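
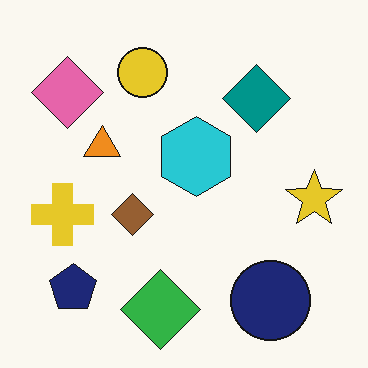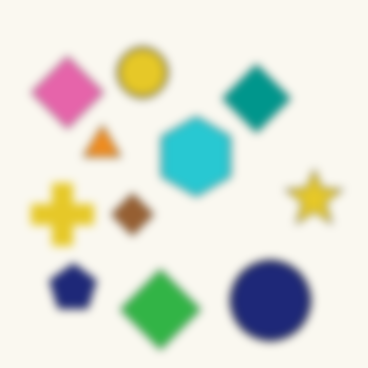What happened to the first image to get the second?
This is the original image moderately blurred.

Shape edges and outlines are uniformly softened across the whole image.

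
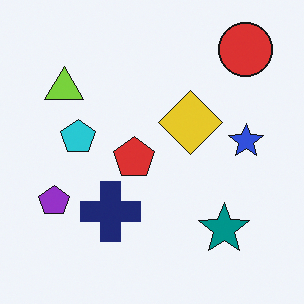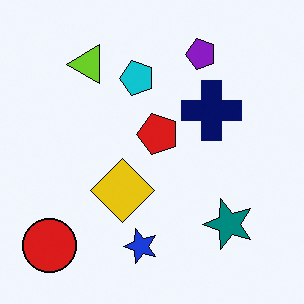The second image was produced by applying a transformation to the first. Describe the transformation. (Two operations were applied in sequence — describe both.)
The second image is the first transposed (reflected across the top-left ↔ bottom-right diagonal), then given slightly increased contrast.

Shapes have swapped their row and column positions — what was in the top-right is now in the bottom-left — a diagonal reflection. Tones are pushed away from mid-grey across the whole image — a global contrast change.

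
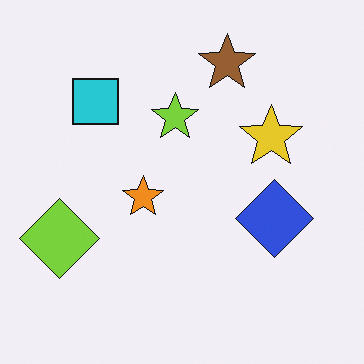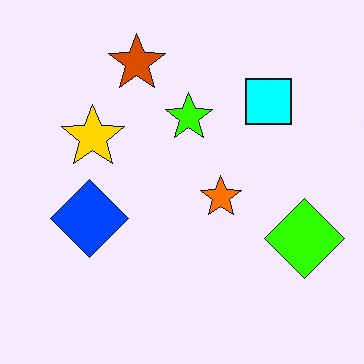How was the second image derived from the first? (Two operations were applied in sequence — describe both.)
It was made much more vivid (saturation change), then flipped horizontally (left ↔ right).

All colors are more vivid — a global saturation change. The lime diamond is in the left of the first image and the right of the second — shapes on opposite sides of the vertical midline have swapped in a mirror flip.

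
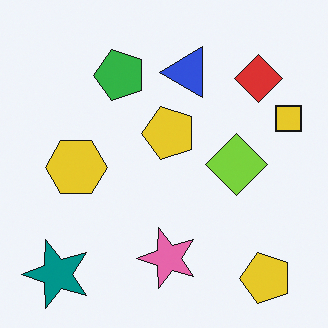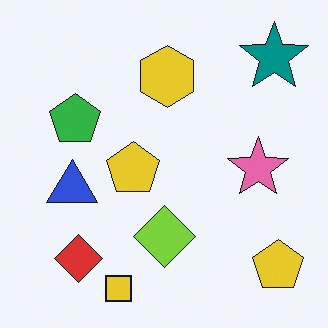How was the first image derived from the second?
The first image is the second transposed (reflected across the top-left ↔ bottom-right diagonal).

Shapes have swapped their row and column positions — what was in the top-right is now in the bottom-left — a diagonal reflection.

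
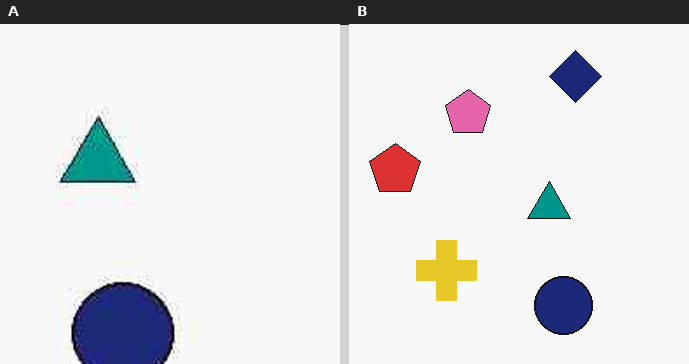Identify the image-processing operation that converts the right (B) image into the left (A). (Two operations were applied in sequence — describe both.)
The transformation is: JPEG-compressed with visible artifacts, then cropped to a noticeably smaller region and rescaled.

Blocky 8×8 compression artifacts appear around shape edges and the flat background shows ringing — characteristic JPEG degradation. The visible shapes are larger and the field of view is narrower; shapes near the original edges may be partly or wholly outside the frame — a crop-and-rescale.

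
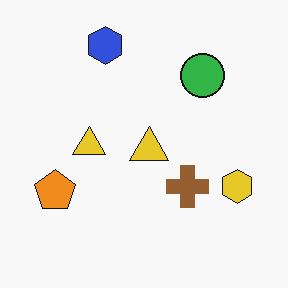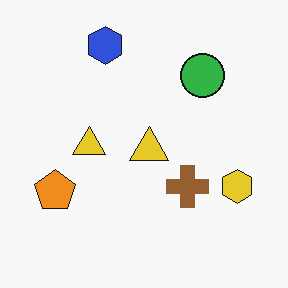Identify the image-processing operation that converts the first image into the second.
The transformation is: JPEG-compressed with visible artifacts.

Blocky 8×8 compression artifacts appear around shape edges and the flat background shows ringing — characteristic JPEG degradation.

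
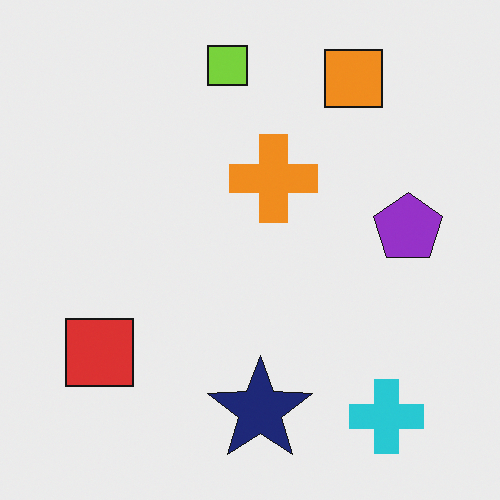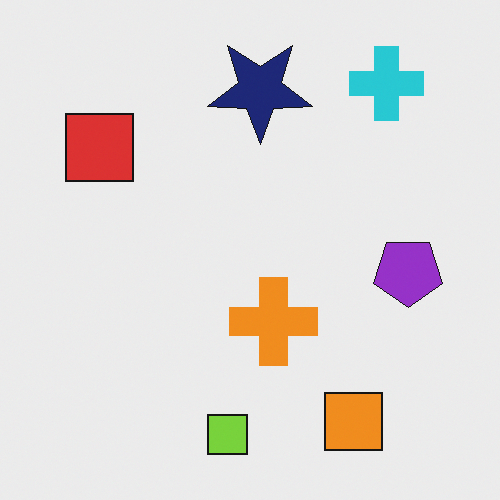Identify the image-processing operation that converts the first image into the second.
The second image is the first flipped vertically (top ↔ bottom).

The lime square is in the top of the first image and the bottom of the second — shapes on opposite sides of the horizontal midline have swapped in a mirror flip.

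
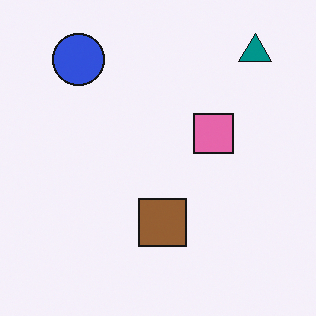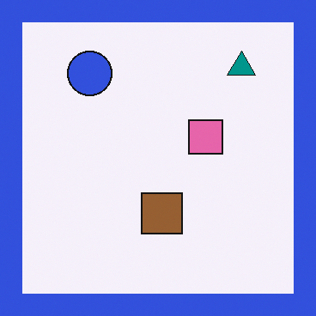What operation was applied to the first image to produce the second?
The image was framed with a blue border.

A solid blue frame runs around the edge of the second image, with the content slightly shrunk inside it.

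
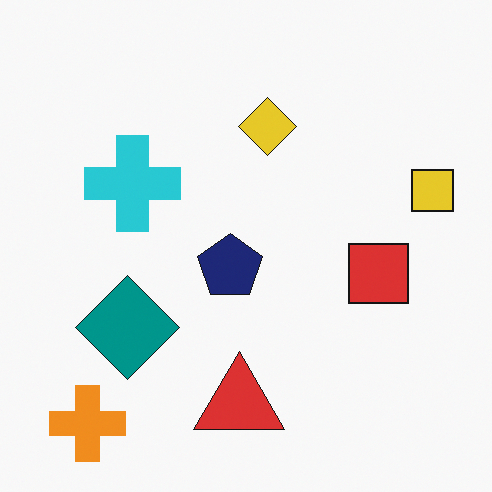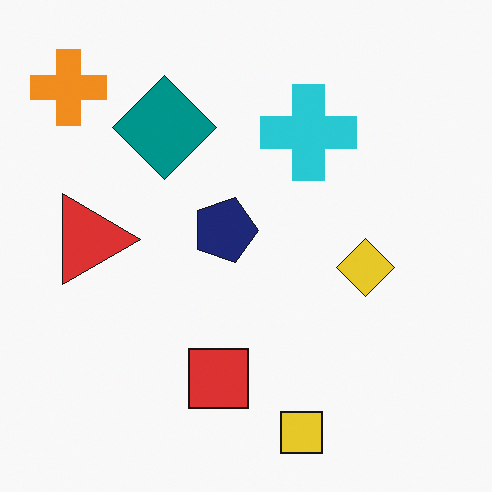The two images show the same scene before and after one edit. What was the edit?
It was rotated 90° clockwise.

The orange cross sits in the bottom-left of the first image and the top-left of the second — consistent with a whole-image 90° clockwise rotation.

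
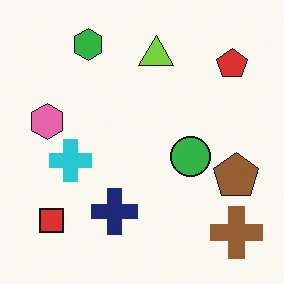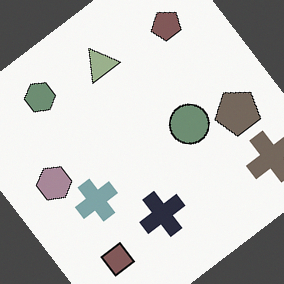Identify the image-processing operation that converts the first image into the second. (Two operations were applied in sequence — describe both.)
Rotated counter-clockwise by a large amount — several tens of degrees, then made much more muted (saturation change).

Every shape is tilted by the same angle and the image corners show triangular fill wedges — a whole-image rotation by a non-right angle. All colors are more muted and greyish — a global saturation change.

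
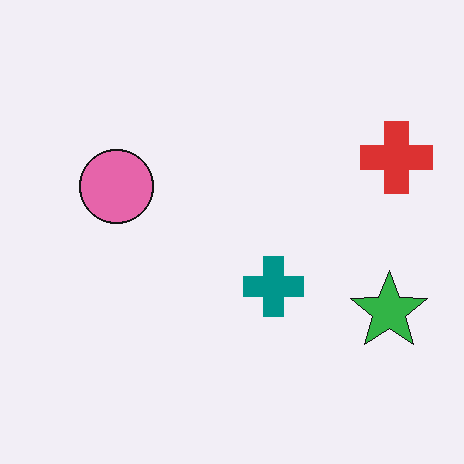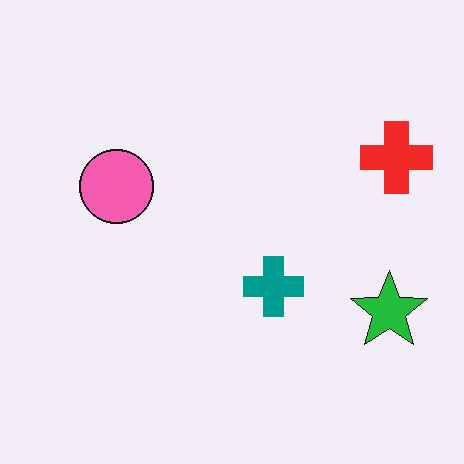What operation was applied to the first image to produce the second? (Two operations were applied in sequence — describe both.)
Slightly oversaturated, then given moderate JPEG compression.

All colors are more vivid — a global saturation change. Blocky 8×8 compression artifacts appear around shape edges and the flat background shows ringing — characteristic JPEG degradation.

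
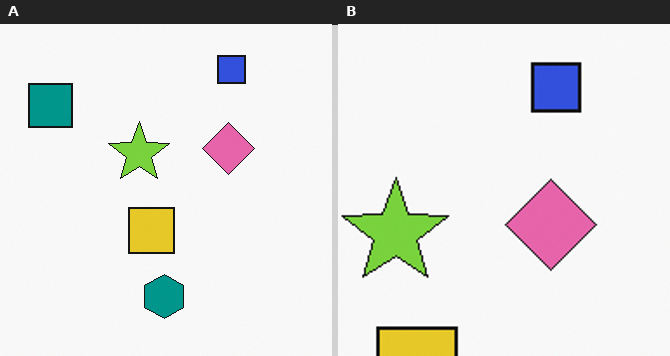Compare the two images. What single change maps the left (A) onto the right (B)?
The right (B) image is the left (A) cropped tightly and scaled back up.

The visible shapes are larger and the field of view is narrower; shapes near the original edges may be partly or wholly outside the frame — a crop-and-rescale.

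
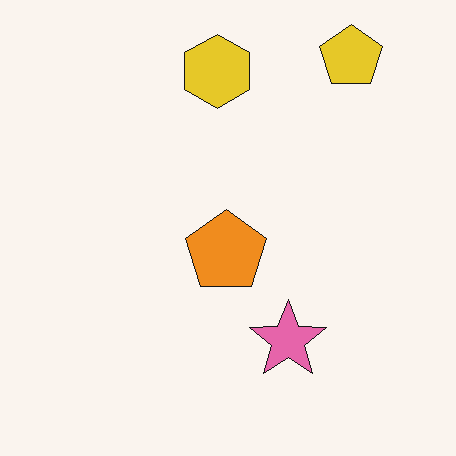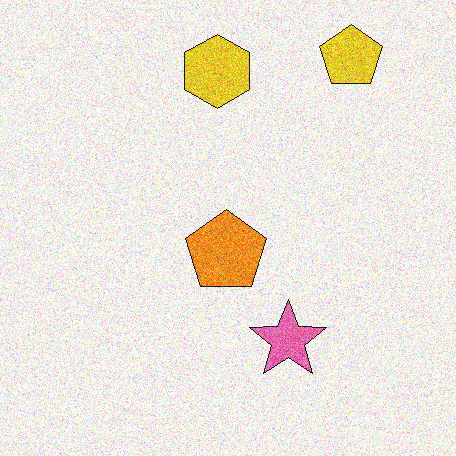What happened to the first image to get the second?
Degraded with heavy additive noise.

Random speckle covers the whole image, including the flat background.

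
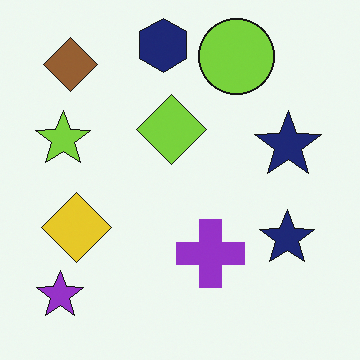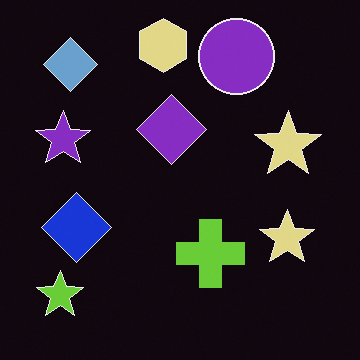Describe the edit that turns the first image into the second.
Color-inverted (negative).

The light background has become dark and every shape's color is its complement — a photographic negative.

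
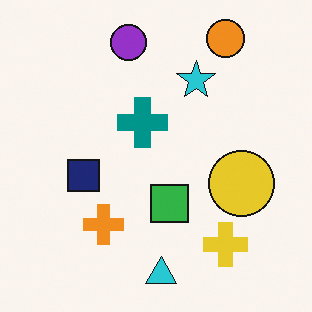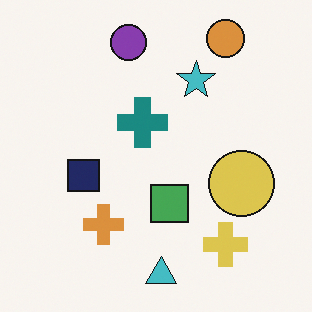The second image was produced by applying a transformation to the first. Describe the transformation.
This is the original image slightly desaturated.

All colors are more muted and greyish — a global saturation change.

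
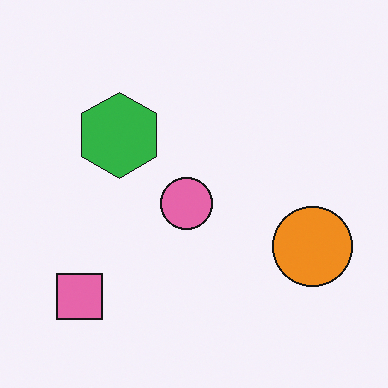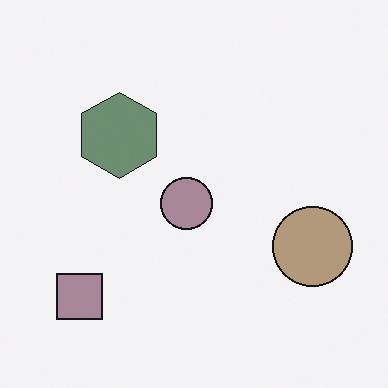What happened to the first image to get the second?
It was heavily desaturated.

All colors are more muted and greyish — a global saturation change.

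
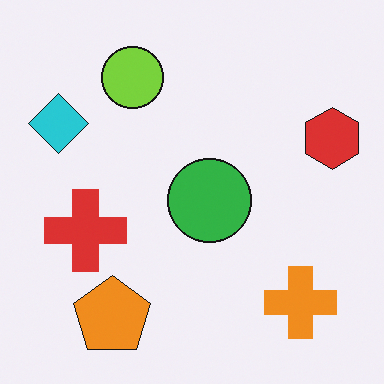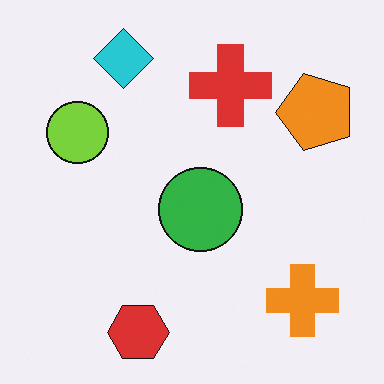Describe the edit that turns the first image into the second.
The second image is the first transposed (reflected across the top-left ↔ bottom-right diagonal).

Shapes have swapped their row and column positions — what was in the top-right is now in the bottom-left — a diagonal reflection.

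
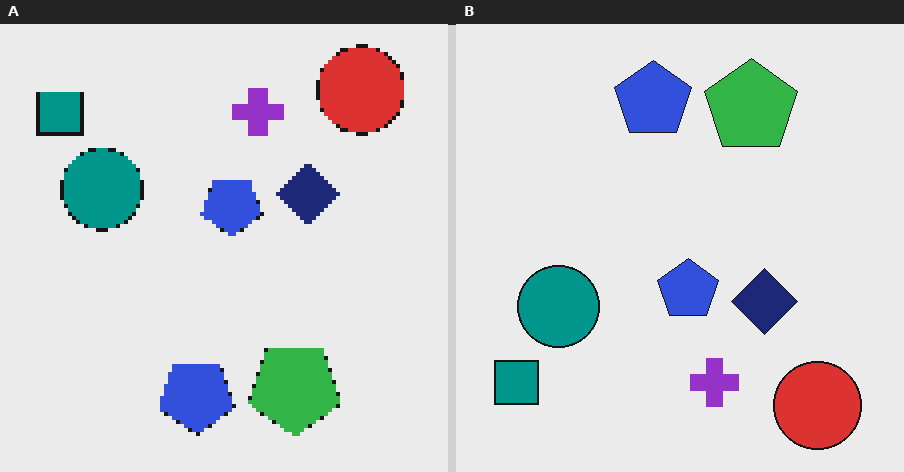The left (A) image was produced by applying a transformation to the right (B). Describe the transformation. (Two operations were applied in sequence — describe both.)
The image was flipped vertically (top ↔ bottom), then mildly pixelated.

The red circle is in the bottom-right of the right (B) image and the top-right of the left (A) — shapes on opposite sides of the horizontal midline have swapped in a mirror flip. Shapes are reduced to large square blocks; fine edges and outlines are lost — a downscale-then-upscale (mosaic) effect.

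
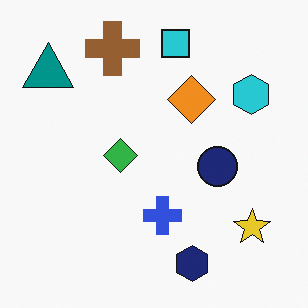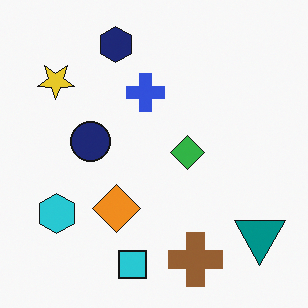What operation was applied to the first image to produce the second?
Rotated 180°.

The teal triangle sits in the top-left of the first image and the bottom-right of the second — consistent with a whole-image 180° rotation.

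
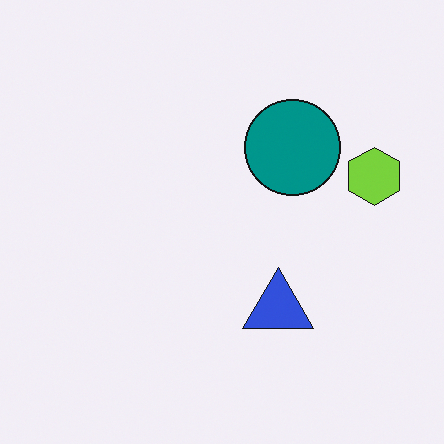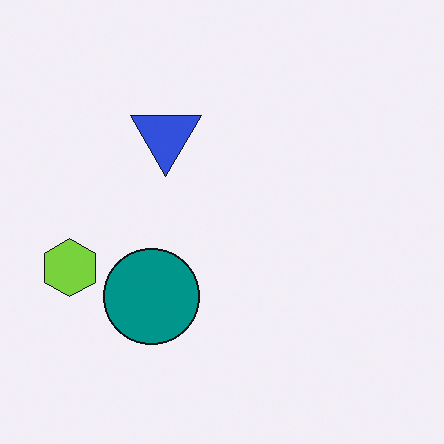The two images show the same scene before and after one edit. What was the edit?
It was rotated 180°.

The lime hexagon sits in the right of the first image and the left of the second — consistent with a whole-image 180° rotation.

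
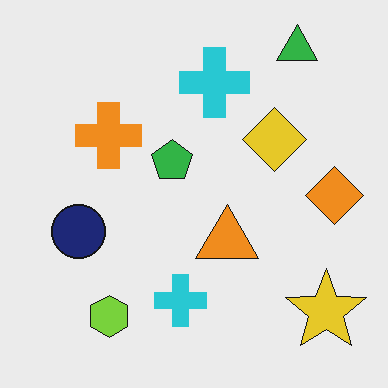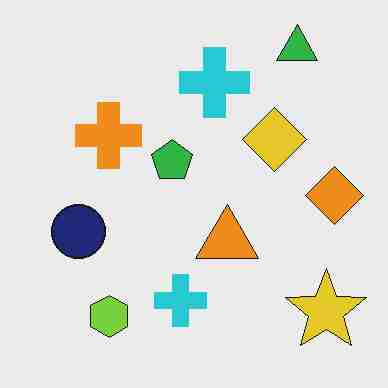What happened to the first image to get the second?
Heavily JPEG-compressed with obvious blocking artifacts.

Blocky 8×8 compression artifacts appear around shape edges and the flat background shows ringing — characteristic JPEG degradation.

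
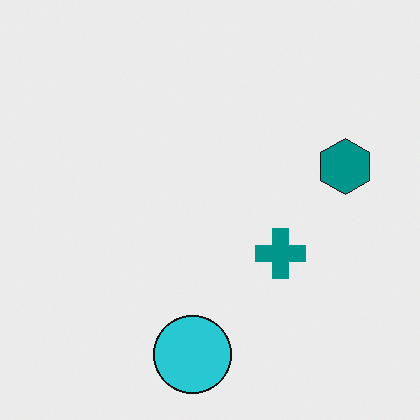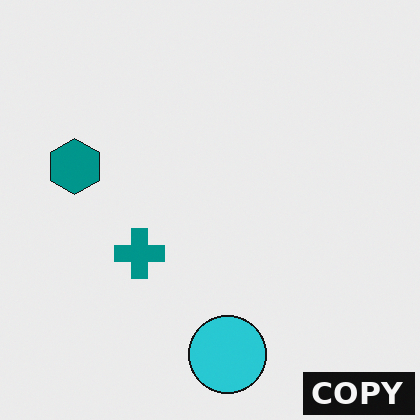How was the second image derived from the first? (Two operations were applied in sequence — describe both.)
It was flipped horizontally (left ↔ right), then watermarked with the text "COPY" in the lower-right corner.

The teal hexagon is in the right of the first image and the left of the second — shapes on opposite sides of the vertical midline have swapped in a mirror flip. A dark label reading "COPY" appears in the lower-right corner.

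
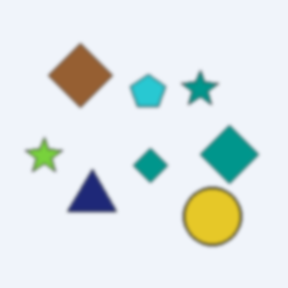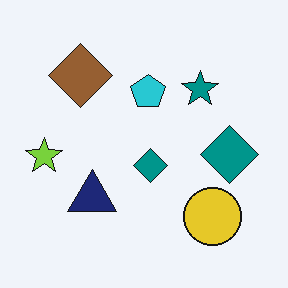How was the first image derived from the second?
The transformation is: given a subtle gaussian blur.

Shape edges and outlines are uniformly softened across the whole image.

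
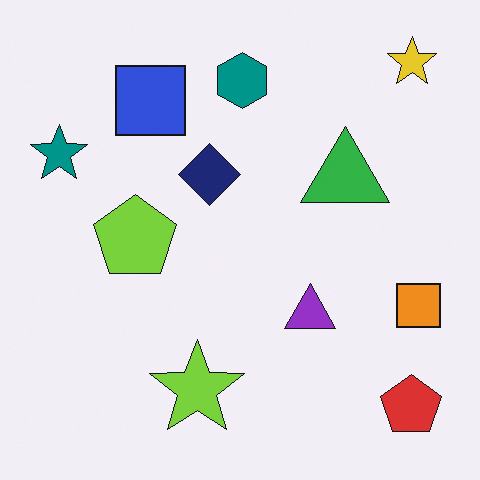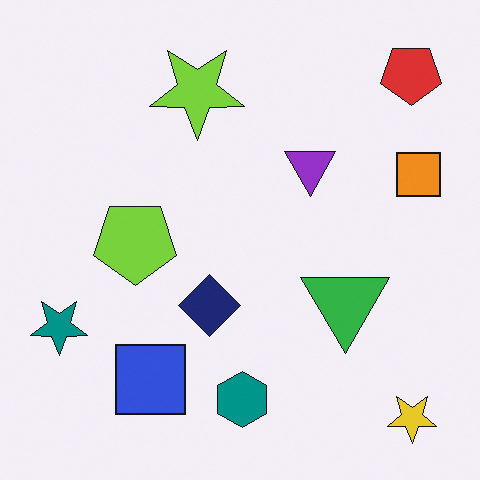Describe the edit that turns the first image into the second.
The second image is the first flipped vertically (top ↔ bottom).

The yellow star is in the top-right of the first image and the bottom-right of the second — shapes on opposite sides of the horizontal midline have swapped in a mirror flip.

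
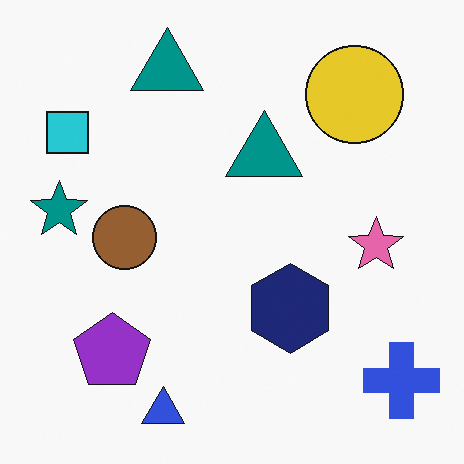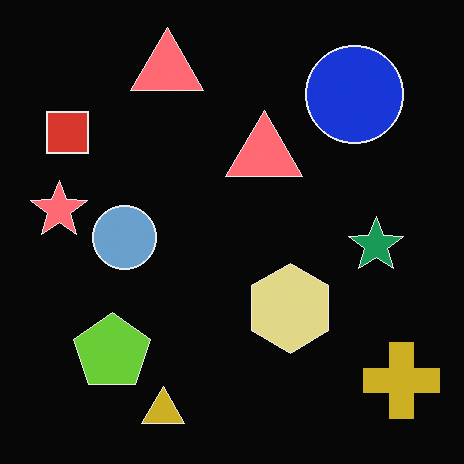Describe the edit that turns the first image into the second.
This is the original image color-inverted (negative).

The light background has become dark and every shape's color is its complement — a photographic negative.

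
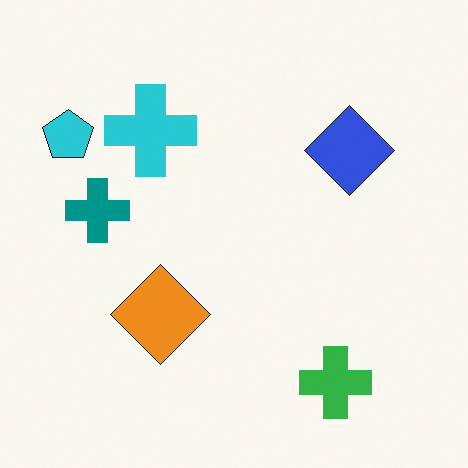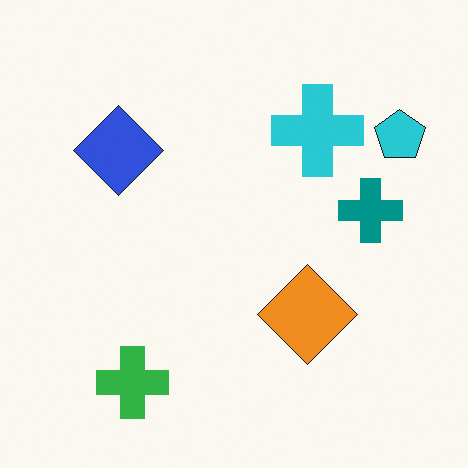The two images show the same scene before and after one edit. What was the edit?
This is the original image flipped horizontally (left ↔ right).

The cyan pentagon is in the top-left of the first image and the top-right of the second — shapes on opposite sides of the vertical midline have swapped in a mirror flip.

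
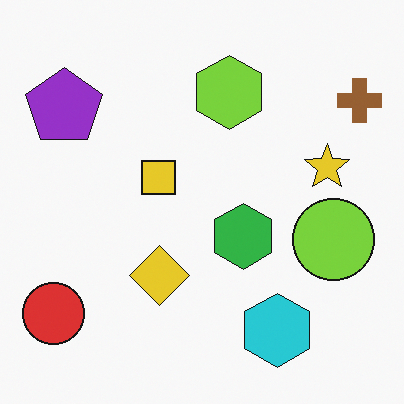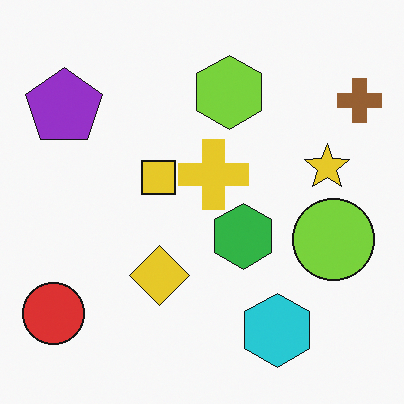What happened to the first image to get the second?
Overlaid with an additional yellow cross.

A yellow cross appears in the second image that is absent from the first.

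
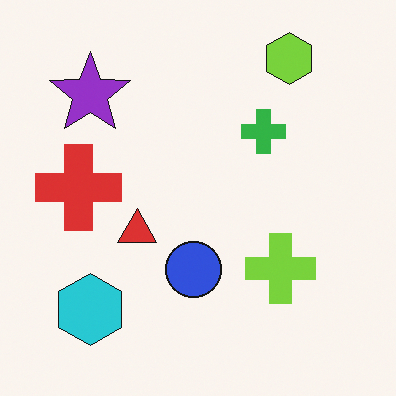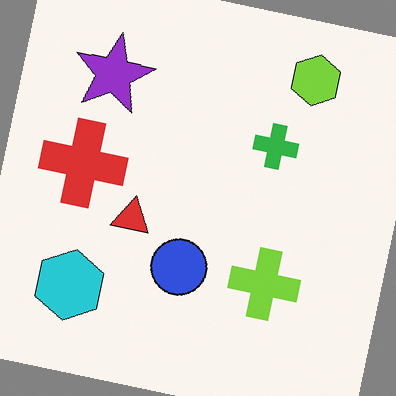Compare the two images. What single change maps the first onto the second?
Rotated clockwise by a slight angle.

Every shape is tilted by the same angle and the image corners show triangular fill wedges — a whole-image rotation by a non-right angle.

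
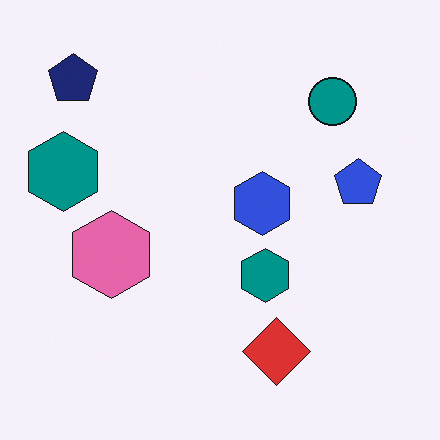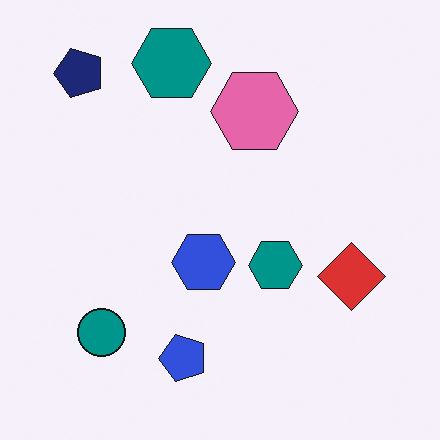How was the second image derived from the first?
The second image is the first transposed (reflected across the top-left ↔ bottom-right diagonal).

Shapes have swapped their row and column positions — what was in the top-right is now in the bottom-left — a diagonal reflection.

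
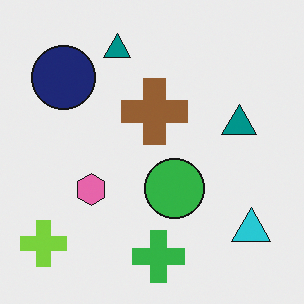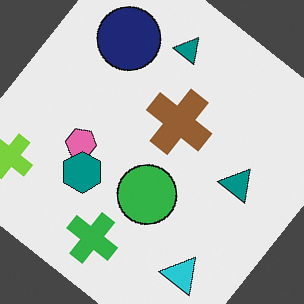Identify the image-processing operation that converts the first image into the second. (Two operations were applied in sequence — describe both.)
The second image is the first rotated clockwise by a large amount — several tens of degrees, then overlaid with an additional teal hexagon.

Every shape is tilted by the same angle and the image corners show triangular fill wedges — a whole-image rotation by a non-right angle. A teal hexagon appears in the second image that is absent from the first.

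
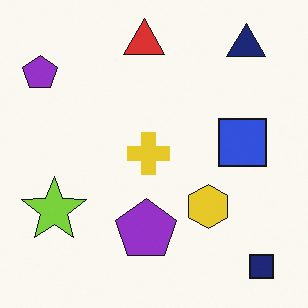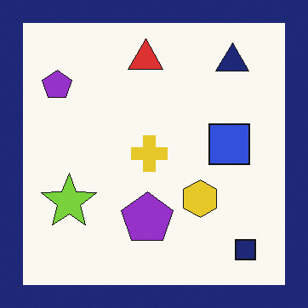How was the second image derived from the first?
The image was framed with a navy border.

A solid navy frame runs around the edge of the second image, with the content slightly shrunk inside it.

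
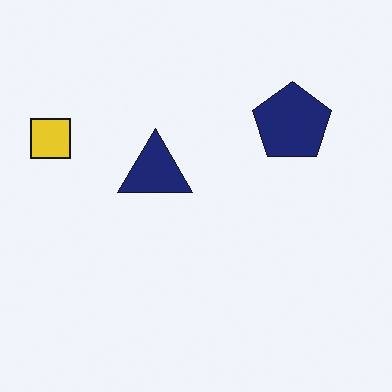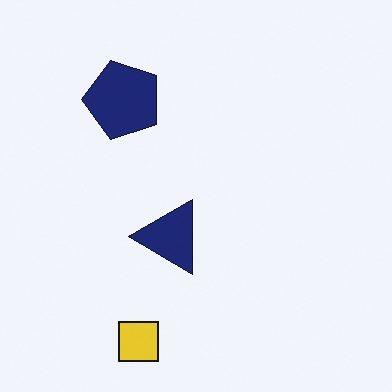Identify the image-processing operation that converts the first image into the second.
The second image is the first rotated 90° counter-clockwise.

The yellow square sits in the left of the first image and the bottom of the second — consistent with a whole-image 90° counter-clockwise rotation.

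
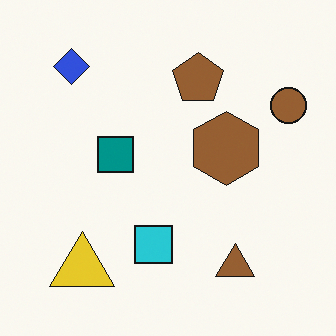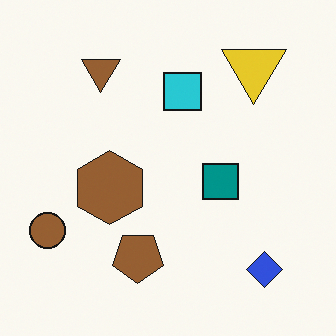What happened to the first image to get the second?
The image was rotated 180°.

The blue diamond sits in the top-left of the first image and the bottom-right of the second — consistent with a whole-image 180° rotation.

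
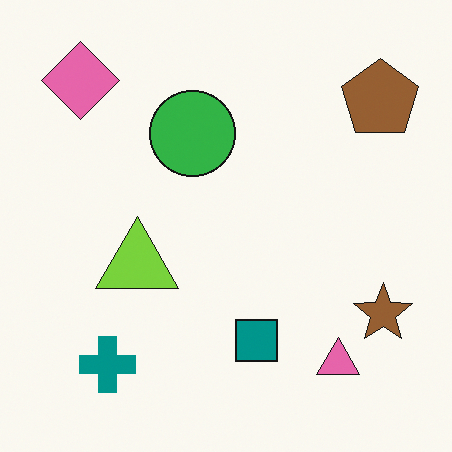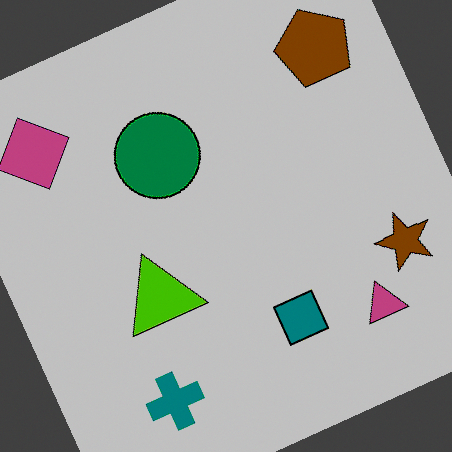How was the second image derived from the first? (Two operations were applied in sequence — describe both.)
It was rotated counter-clockwise by a clearly visible amount, then heavily posterized to just a handful of flat colors.

Every shape is tilted by the same angle and the image corners show triangular fill wedges — a whole-image rotation by a non-right angle. Each flat color has snapped to a coarser quantized level — most visibly, the near-white background has dropped to a flat grey.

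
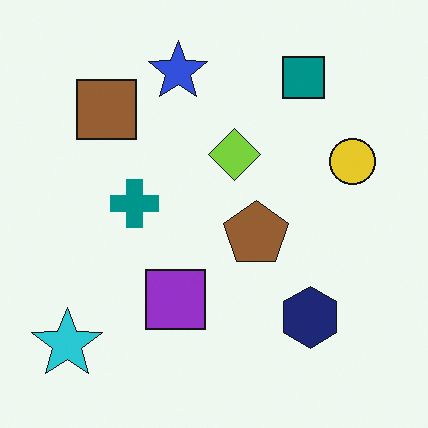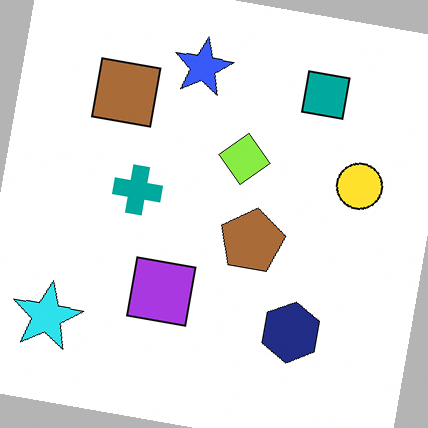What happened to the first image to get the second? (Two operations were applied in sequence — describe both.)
Slightly brightened, then rotated clockwise by a few degrees.

Every pixel — background and shapes alike — is uniformly brightened. Every shape is tilted by the same angle and the image corners show triangular fill wedges — a whole-image rotation by a non-right angle.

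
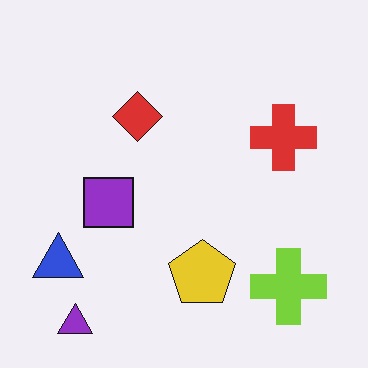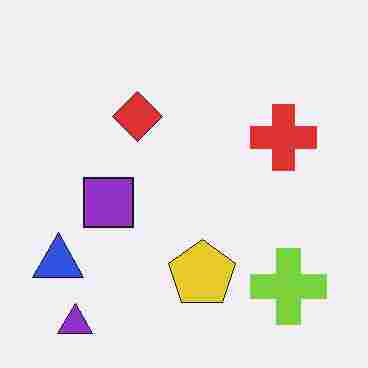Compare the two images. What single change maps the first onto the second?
The transformation is: heavily JPEG-compressed with obvious blocking artifacts.

Blocky 8×8 compression artifacts appear around shape edges and the flat background shows ringing — characteristic JPEG degradation.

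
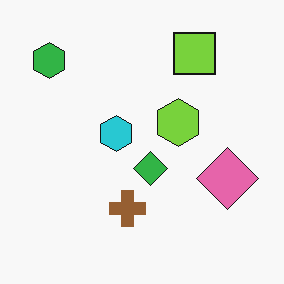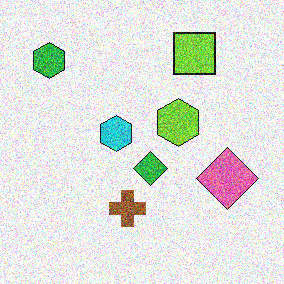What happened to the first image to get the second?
The second image is the first degraded with heavy additive noise.

Random speckle covers the whole image, including the flat background.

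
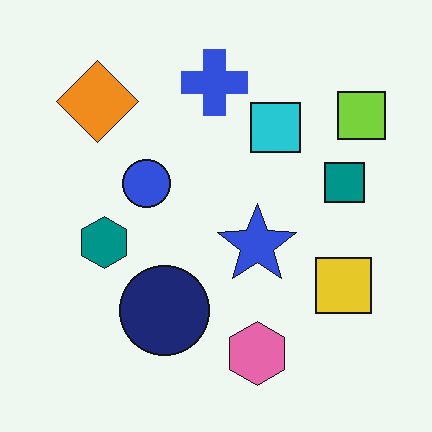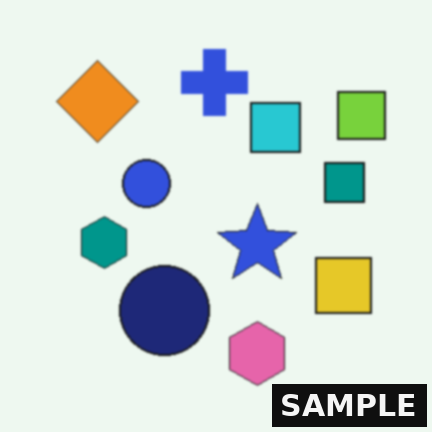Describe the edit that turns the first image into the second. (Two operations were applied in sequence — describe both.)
The second image is the first lightly blurred, then watermarked with the text "SAMPLE" in the lower-right corner.

Shape edges and outlines are uniformly softened across the whole image. A dark label reading "SAMPLE" appears in the lower-right corner.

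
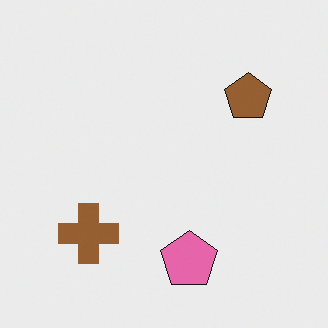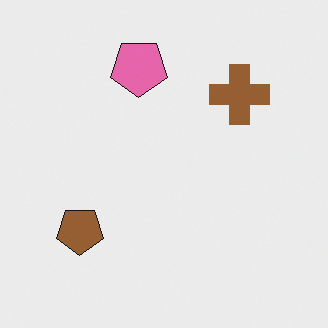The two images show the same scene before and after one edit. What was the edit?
The image was rotated 180°.

The brown pentagon sits in the top-right of the first image and the bottom-left of the second — consistent with a whole-image 180° rotation.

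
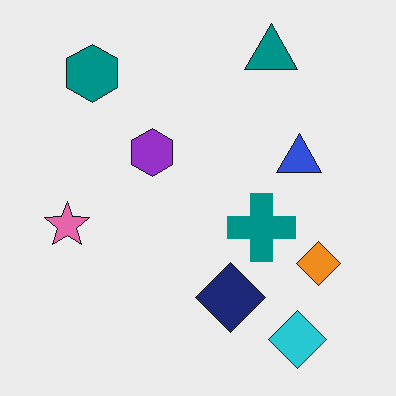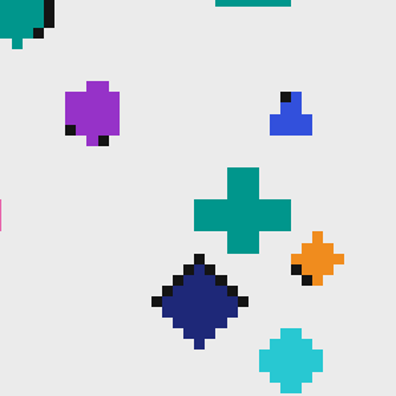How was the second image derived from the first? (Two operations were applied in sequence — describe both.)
This is the original image pixelated into visible square blocks, then cropped slightly and scaled back up.

Shapes are reduced to large square blocks; fine edges and outlines are lost — a downscale-then-upscale (mosaic) effect. The visible shapes are larger and the field of view is narrower; shapes near the original edges may be partly or wholly outside the frame — a crop-and-rescale.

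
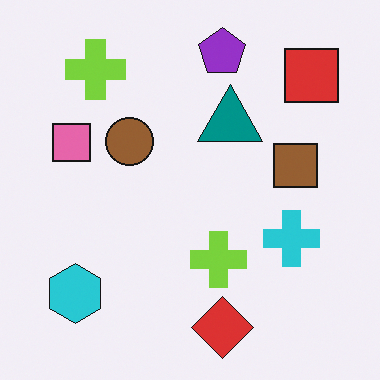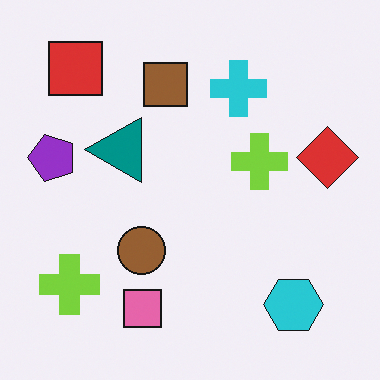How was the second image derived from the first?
The image was rotated 90° counter-clockwise.

The red square sits in the top-right of the first image and the top-left of the second — consistent with a whole-image 90° counter-clockwise rotation.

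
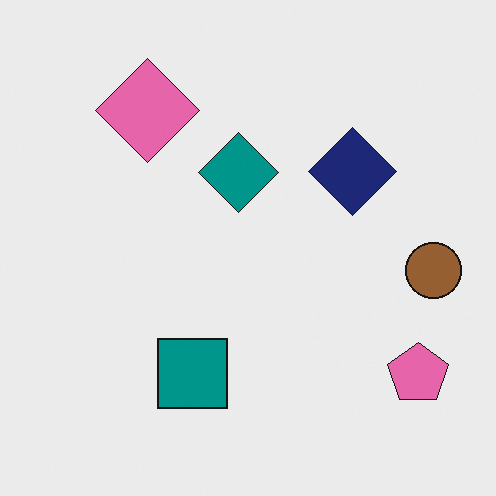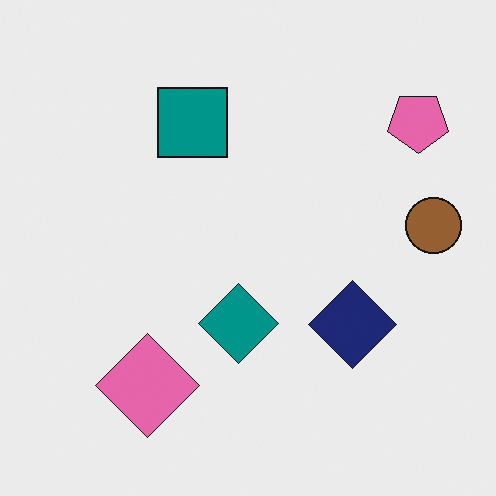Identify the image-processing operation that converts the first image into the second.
It was flipped vertically (top ↔ bottom).

The pink diamond is in the top-left of the first image and the bottom-left of the second — shapes on opposite sides of the horizontal midline have swapped in a mirror flip.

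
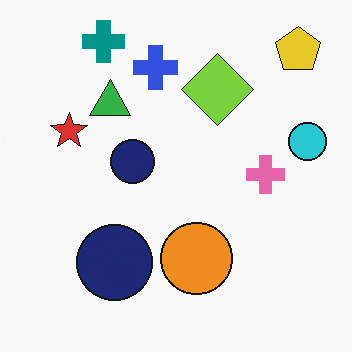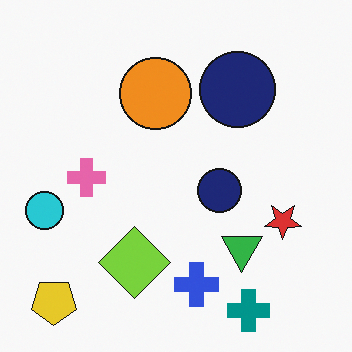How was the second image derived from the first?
Rotated 180°.

The yellow pentagon sits in the top-right of the first image and the bottom-left of the second — consistent with a whole-image 180° rotation.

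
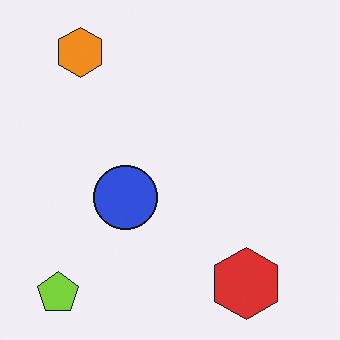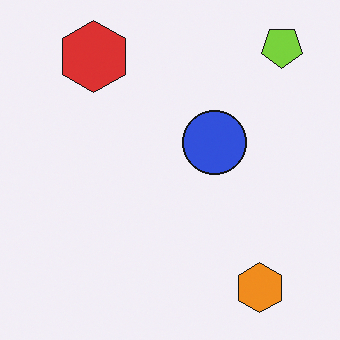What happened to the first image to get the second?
The image was rotated 180°.

The lime pentagon sits in the bottom-left of the first image and the top-right of the second — consistent with a whole-image 180° rotation.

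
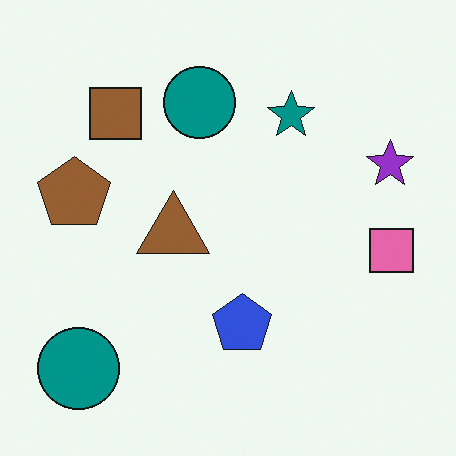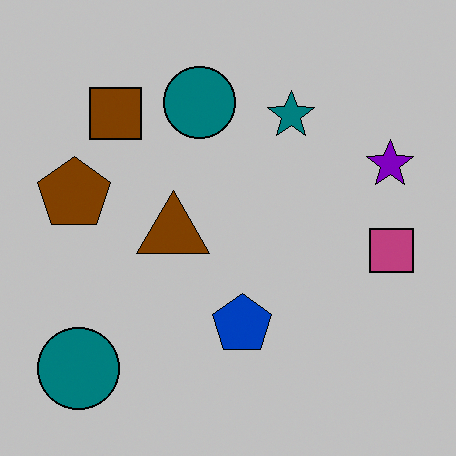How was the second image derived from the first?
Heavily posterized to just a handful of flat colors.

Each flat color has snapped to a coarser quantized level — most visibly, the near-white background has dropped to a flat grey.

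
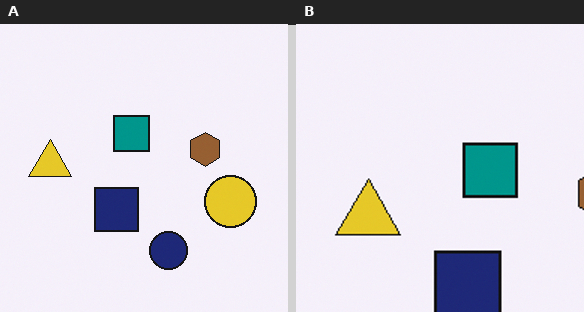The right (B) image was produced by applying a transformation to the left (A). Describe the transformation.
The image was cropped to a modestly smaller region and rescaled.

The visible shapes are larger and the field of view is narrower; shapes near the original edges may be partly or wholly outside the frame — a crop-and-rescale.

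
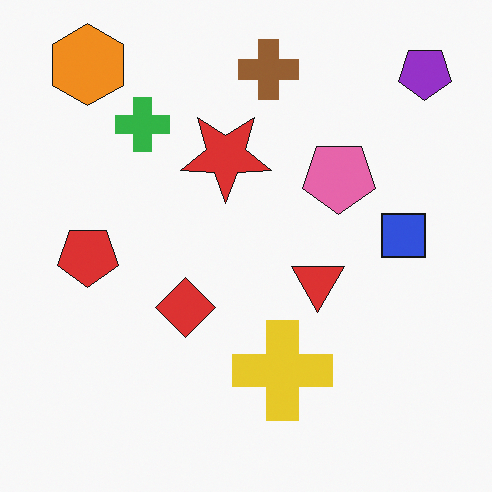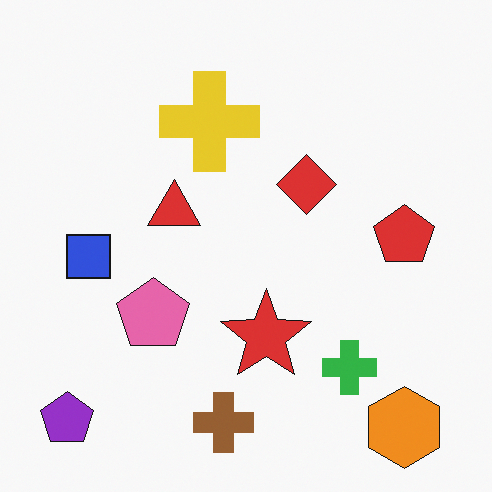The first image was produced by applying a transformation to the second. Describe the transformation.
It was rotated 180°.

The purple pentagon sits in the bottom-left of the second image and the top-right of the first — consistent with a whole-image 180° rotation.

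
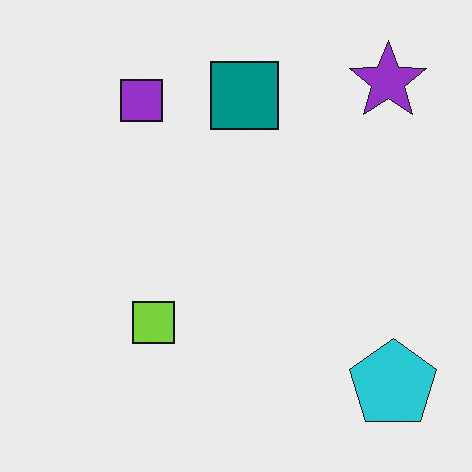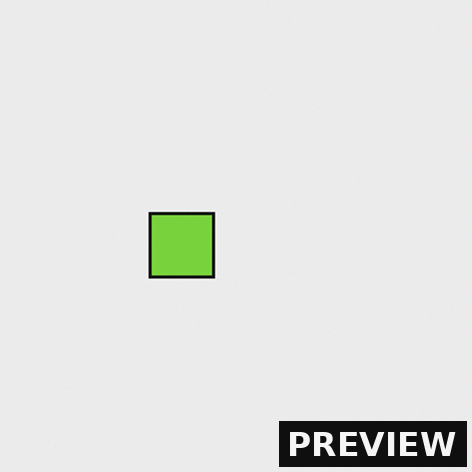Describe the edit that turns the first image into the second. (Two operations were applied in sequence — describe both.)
It was cropped to a modestly smaller region and rescaled, then watermarked with the text "PREVIEW" in the lower-right corner.

The visible shapes are larger and the field of view is narrower; shapes near the original edges may be partly or wholly outside the frame — a crop-and-rescale. A dark label reading "PREVIEW" appears in the lower-right corner.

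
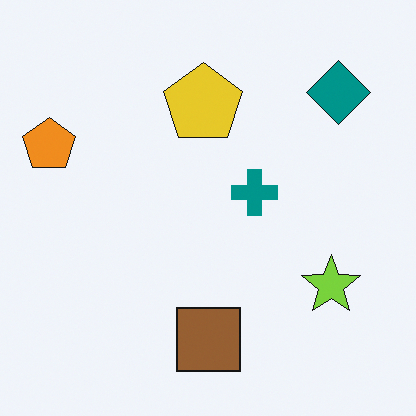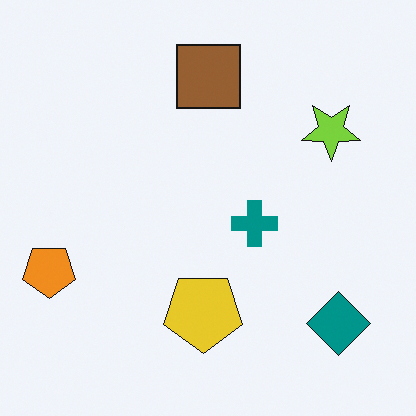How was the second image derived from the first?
The image was flipped vertically (top ↔ bottom).

The brown square is in the bottom of the first image and the top of the second — shapes on opposite sides of the horizontal midline have swapped in a mirror flip.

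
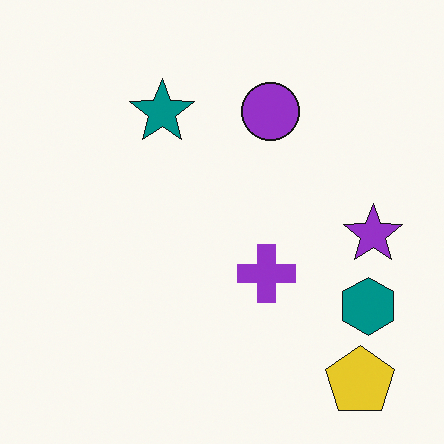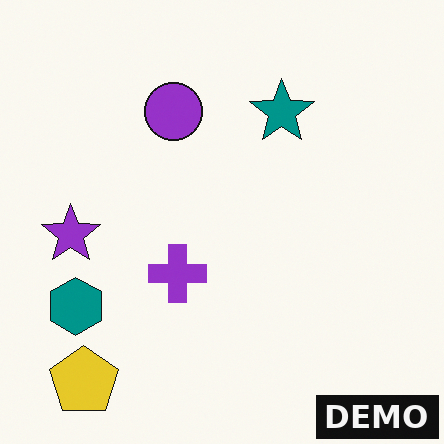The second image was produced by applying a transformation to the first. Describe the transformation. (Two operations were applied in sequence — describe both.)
Flipped horizontally (left ↔ right), then watermarked with the text "DEMO" in the lower-right corner.

The purple star is in the right of the first image and the left of the second — shapes on opposite sides of the vertical midline have swapped in a mirror flip. A dark label reading "DEMO" appears in the lower-right corner.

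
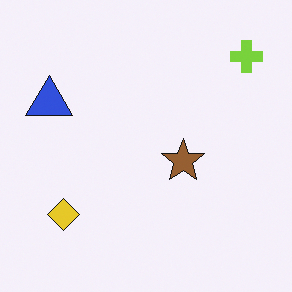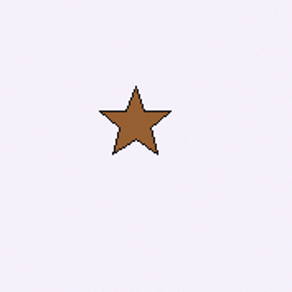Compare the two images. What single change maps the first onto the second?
Cropped tightly and scaled back up.

The visible shapes are larger and the field of view is narrower; shapes near the original edges may be partly or wholly outside the frame — a crop-and-rescale.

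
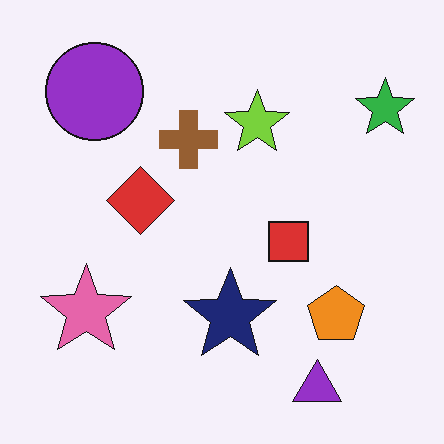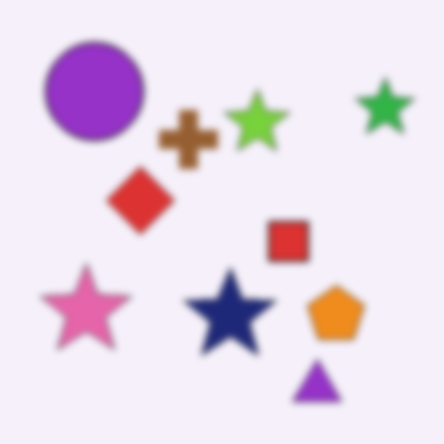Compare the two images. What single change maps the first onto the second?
The image was moderately blurred.

Shape edges and outlines are uniformly softened across the whole image.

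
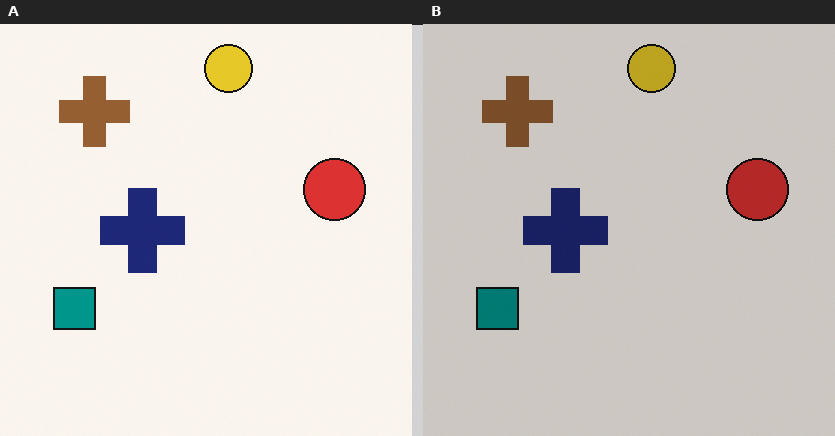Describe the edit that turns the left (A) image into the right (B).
Slightly darkened.

Every pixel — background and shapes alike — is uniformly darkened.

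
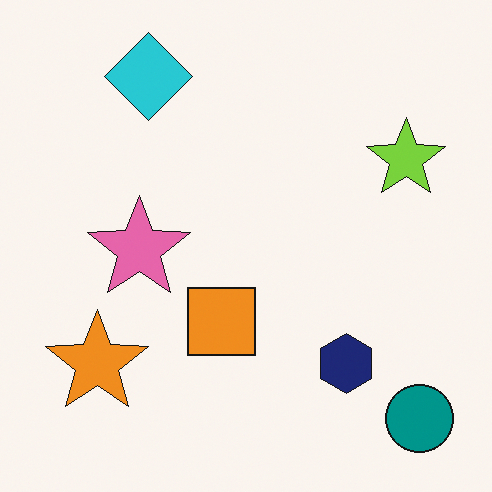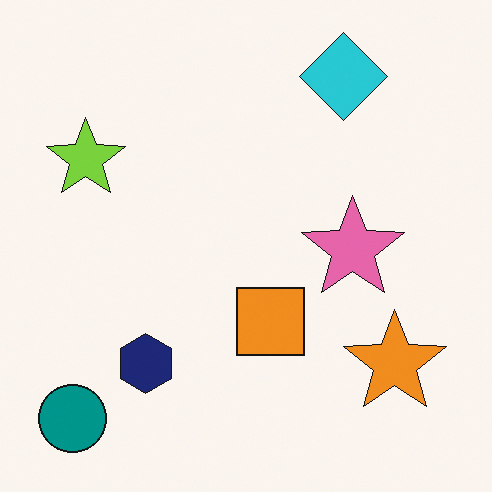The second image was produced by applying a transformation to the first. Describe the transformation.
This is the original image flipped horizontally (left ↔ right).

The teal circle is in the bottom-right of the first image and the bottom-left of the second — shapes on opposite sides of the vertical midline have swapped in a mirror flip.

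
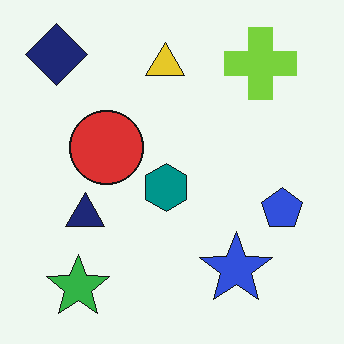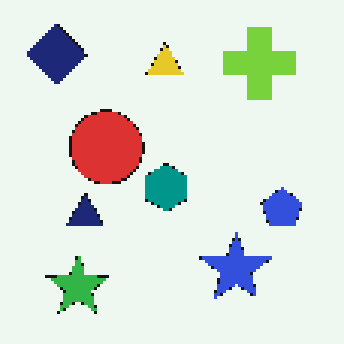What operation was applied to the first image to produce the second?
This is the original image lightly pixelated (a mild mosaic effect).

Shapes are reduced to large square blocks; fine edges and outlines are lost — a downscale-then-upscale (mosaic) effect.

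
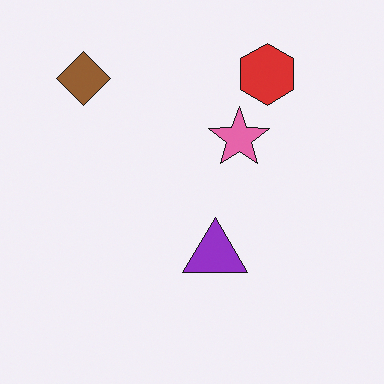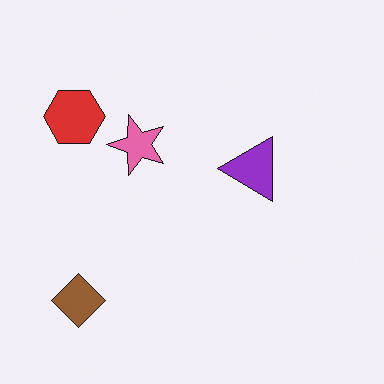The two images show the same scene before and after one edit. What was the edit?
This is the original image rotated 90° counter-clockwise.

The brown diamond sits in the top-left of the first image and the bottom-left of the second — consistent with a whole-image 90° counter-clockwise rotation.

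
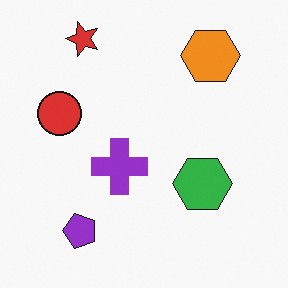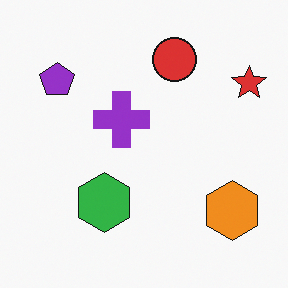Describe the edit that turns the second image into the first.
The transformation is: rotated 90° counter-clockwise.

The red star sits in the top-right of the second image and the top-left of the first — consistent with a whole-image 90° counter-clockwise rotation.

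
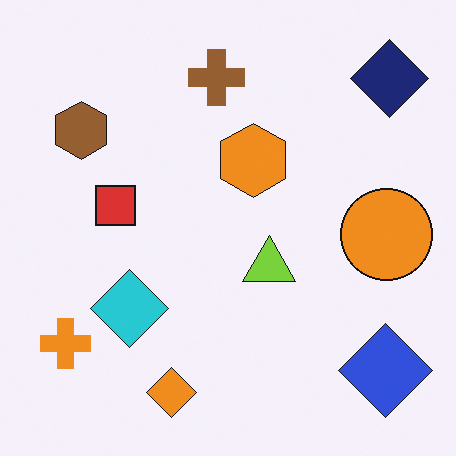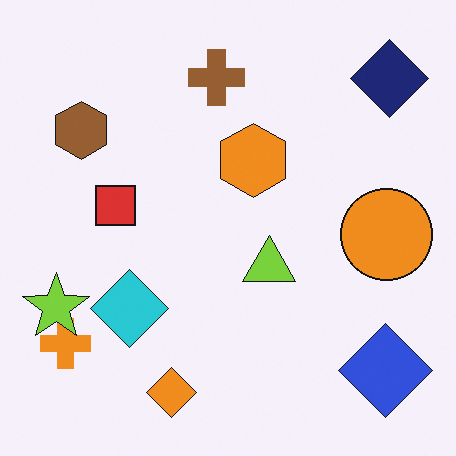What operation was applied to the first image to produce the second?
Overlaid with an additional lime star.

A lime star appears in the second image that is absent from the first.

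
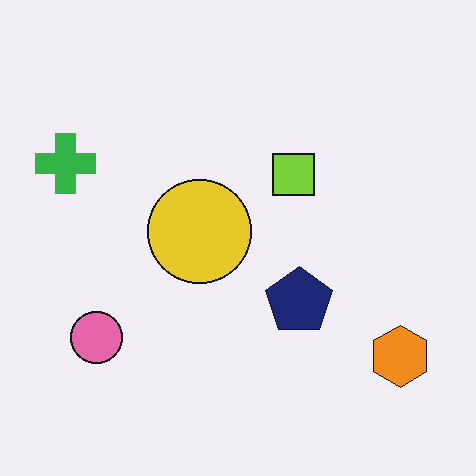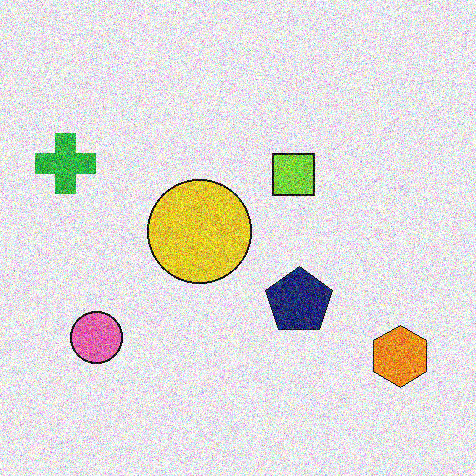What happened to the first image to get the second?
This is the original image degraded with a thick layer of grain.

Random speckle covers the whole image, including the flat background.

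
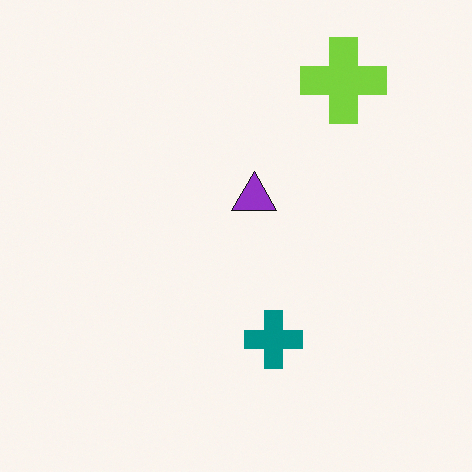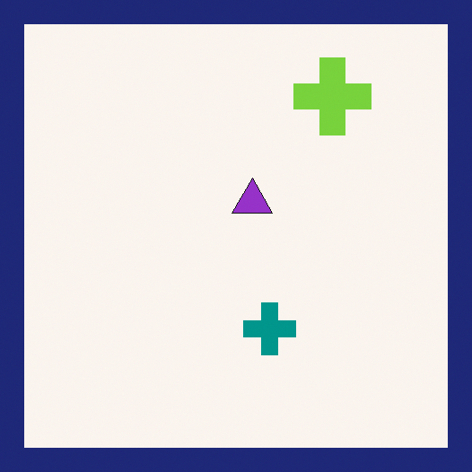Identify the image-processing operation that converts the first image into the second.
The second image is the first framed with a navy border.

A solid navy frame runs around the edge of the second image, with the content slightly shrunk inside it.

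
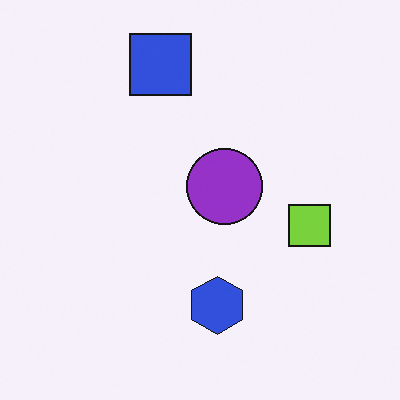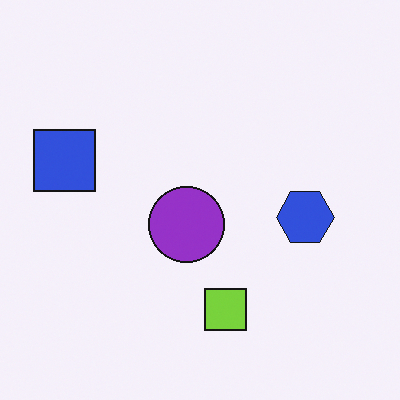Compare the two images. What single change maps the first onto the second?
It was transposed (reflected across the top-left ↔ bottom-right diagonal).

Shapes have swapped their row and column positions — what was in the top-right is now in the bottom-left — a diagonal reflection.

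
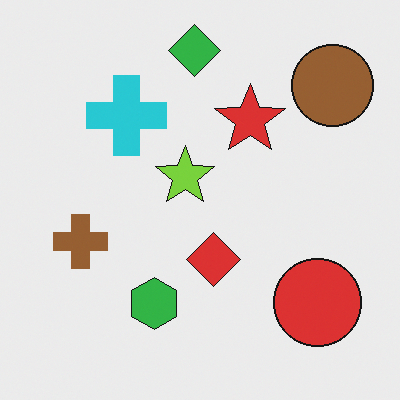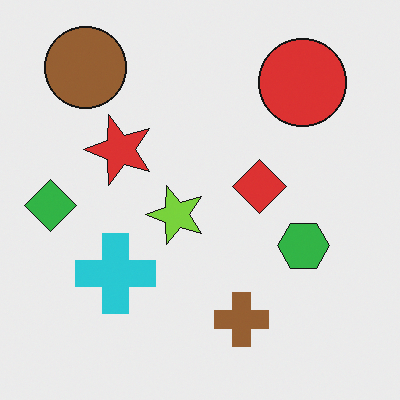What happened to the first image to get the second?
It was rotated 90° counter-clockwise.

The brown circle sits in the top-right of the first image and the top-left of the second — consistent with a whole-image 90° counter-clockwise rotation.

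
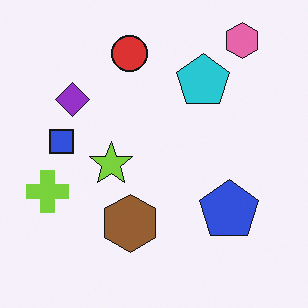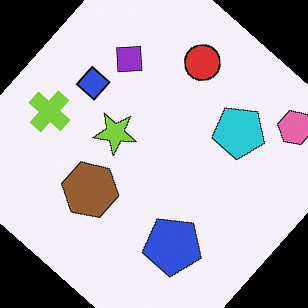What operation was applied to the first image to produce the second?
It was rotated clockwise by a large amount — several tens of degrees.

Every shape is tilted by the same angle and the image corners show triangular fill wedges — a whole-image rotation by a non-right angle.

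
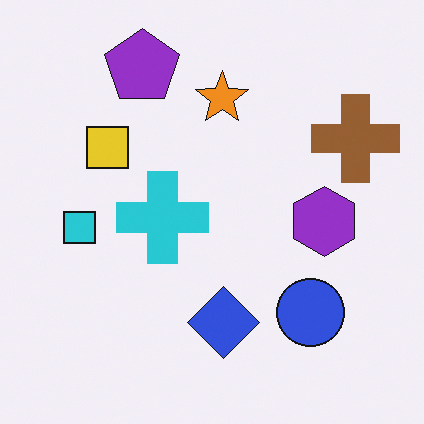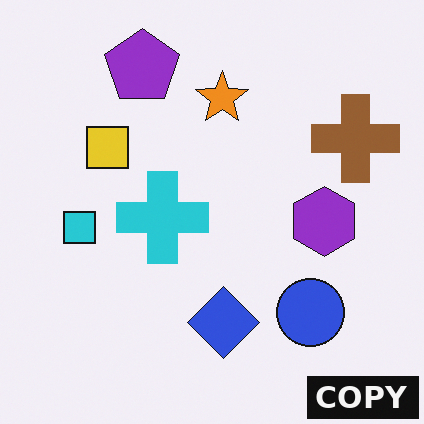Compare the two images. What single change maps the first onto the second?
Watermarked with the text "COPY" in the lower-right corner.

A dark label reading "COPY" appears in the lower-right corner.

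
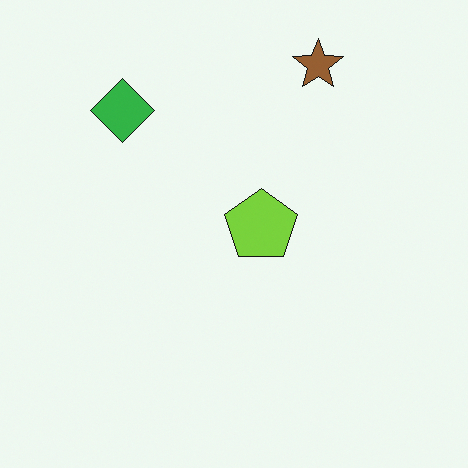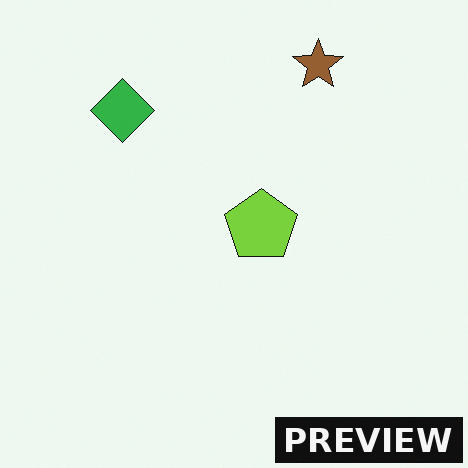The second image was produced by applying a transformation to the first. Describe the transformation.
The second image is the first watermarked with the text "PREVIEW" in the lower-right corner.

A dark label reading "PREVIEW" appears in the lower-right corner.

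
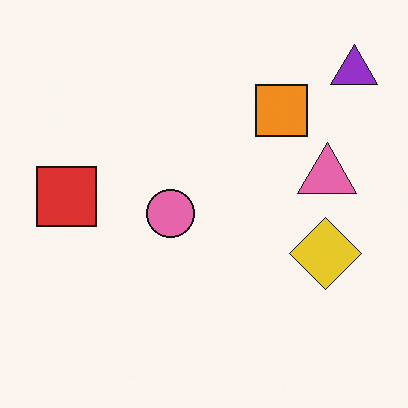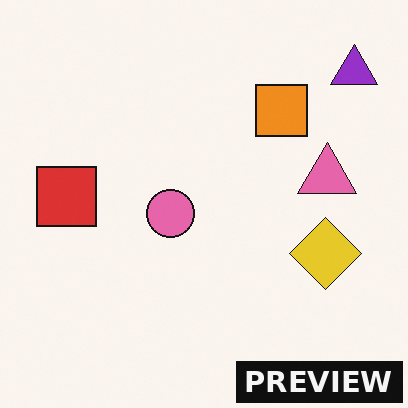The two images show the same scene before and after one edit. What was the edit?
This is the original image watermarked with the text "PREVIEW" in the lower-right corner.

A dark label reading "PREVIEW" appears in the lower-right corner.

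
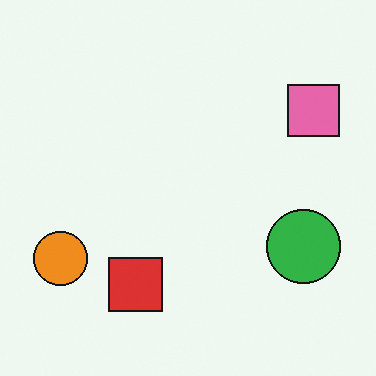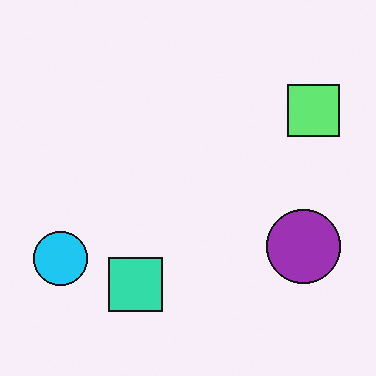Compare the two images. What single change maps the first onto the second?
Hue-shifted by a large amount.

Every shape's color has rotated by the same amount around the hue wheel — a uniform hue shift.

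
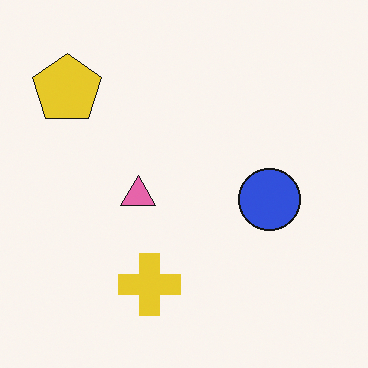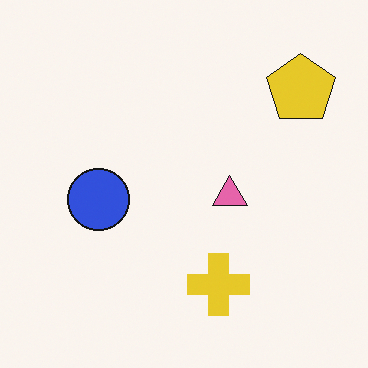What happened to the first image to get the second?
Flipped horizontally (left ↔ right).

The yellow pentagon is in the top-left of the first image and the top-right of the second — shapes on opposite sides of the vertical midline have swapped in a mirror flip.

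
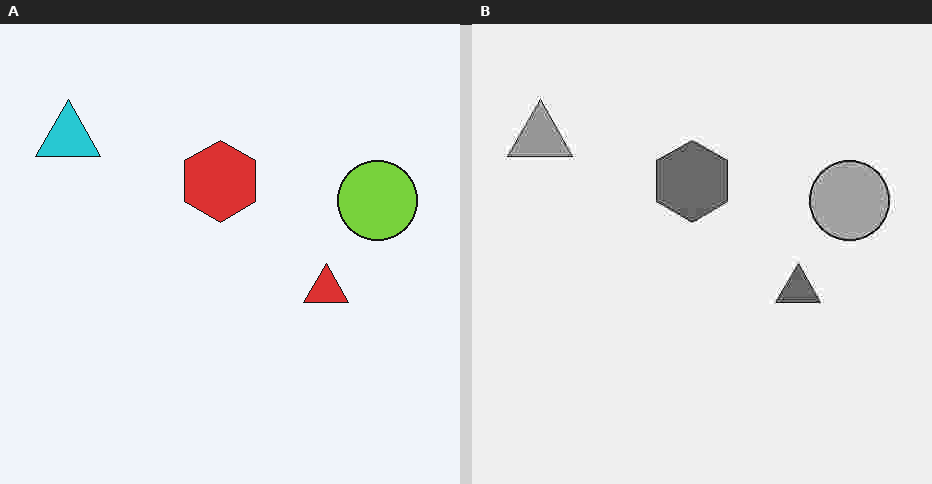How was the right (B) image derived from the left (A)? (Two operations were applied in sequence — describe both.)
The transformation is: converted to grayscale, then heavily JPEG-compressed with obvious blocking artifacts.

All color is removed — every shape is now a shade of grey. Blocky 8×8 compression artifacts appear around shape edges and the flat background shows ringing — characteristic JPEG degradation.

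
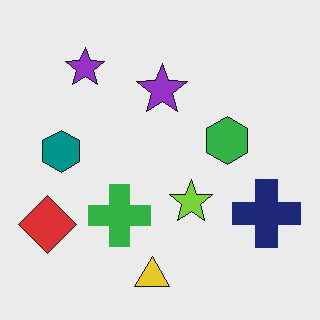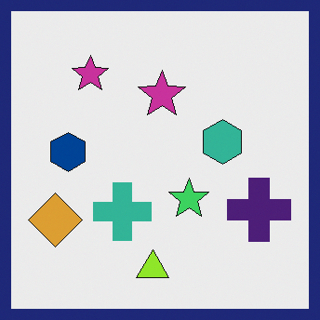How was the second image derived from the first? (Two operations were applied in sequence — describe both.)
It was hue-shifted by a small amount, then framed with a navy border.

Every shape's color has rotated by the same amount around the hue wheel — a uniform hue shift. A solid navy frame runs around the edge of the second image, with the content slightly shrunk inside it.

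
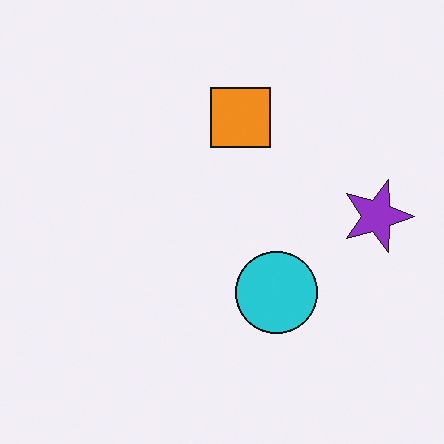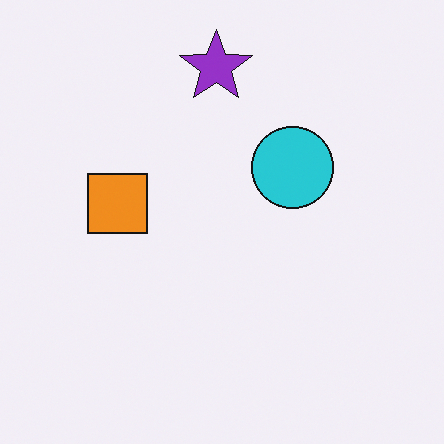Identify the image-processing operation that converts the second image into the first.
This is the original image rotated 90° clockwise.

The purple star sits in the top of the second image and the right of the first — consistent with a whole-image 90° clockwise rotation.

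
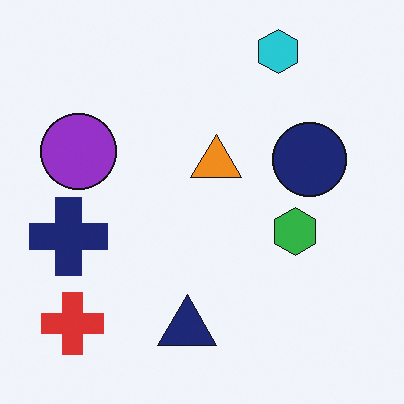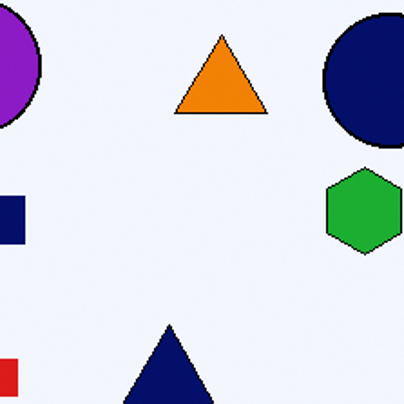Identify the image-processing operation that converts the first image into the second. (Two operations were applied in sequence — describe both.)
It was given slightly increased contrast, then cropped to a noticeably smaller region and rescaled.

Tones are pushed away from mid-grey across the whole image — a global contrast change. The visible shapes are larger and the field of view is narrower; shapes near the original edges may be partly or wholly outside the frame — a crop-and-rescale.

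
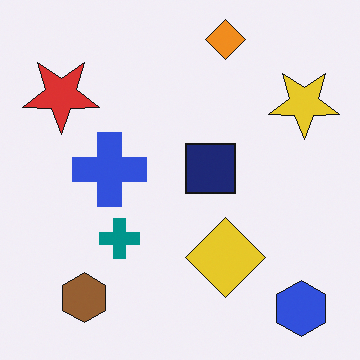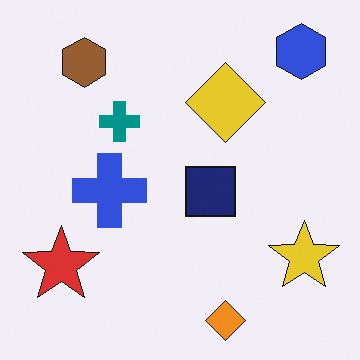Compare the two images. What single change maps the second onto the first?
The first image is the second flipped vertically (top ↔ bottom).

The orange diamond is in the bottom of the second image and the top of the first — shapes on opposite sides of the horizontal midline have swapped in a mirror flip.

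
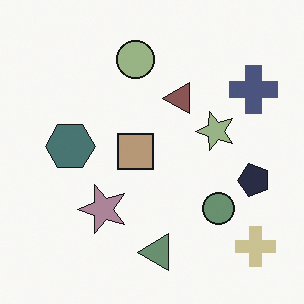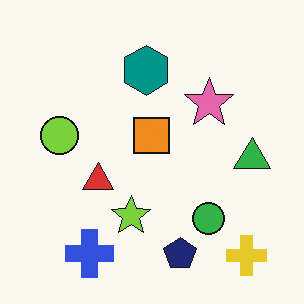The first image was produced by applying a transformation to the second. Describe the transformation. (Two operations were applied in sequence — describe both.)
Heavily desaturated, then transposed (reflected across the top-left ↔ bottom-right diagonal).

All colors are more muted and greyish — a global saturation change. Shapes have swapped their row and column positions — what was in the top-right is now in the bottom-left — a diagonal reflection.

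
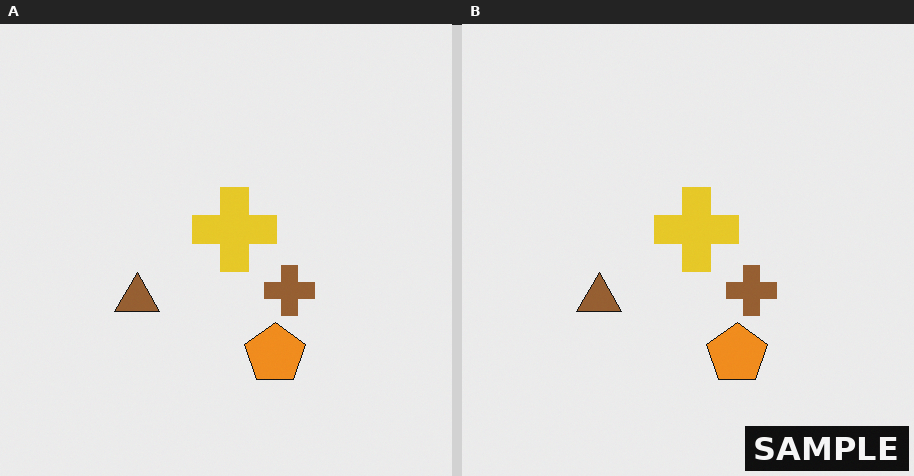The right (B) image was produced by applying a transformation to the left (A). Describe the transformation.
This is the original image watermarked with the text "SAMPLE" in the lower-right corner.

A dark label reading "SAMPLE" appears in the lower-right corner.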